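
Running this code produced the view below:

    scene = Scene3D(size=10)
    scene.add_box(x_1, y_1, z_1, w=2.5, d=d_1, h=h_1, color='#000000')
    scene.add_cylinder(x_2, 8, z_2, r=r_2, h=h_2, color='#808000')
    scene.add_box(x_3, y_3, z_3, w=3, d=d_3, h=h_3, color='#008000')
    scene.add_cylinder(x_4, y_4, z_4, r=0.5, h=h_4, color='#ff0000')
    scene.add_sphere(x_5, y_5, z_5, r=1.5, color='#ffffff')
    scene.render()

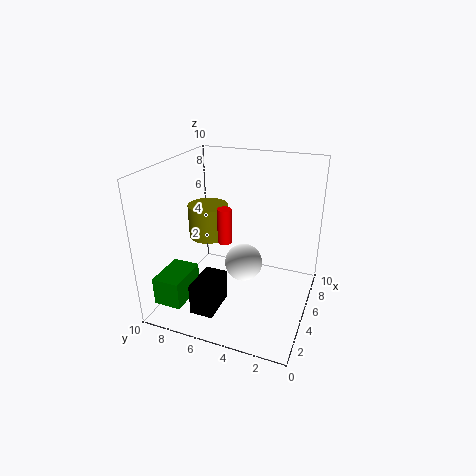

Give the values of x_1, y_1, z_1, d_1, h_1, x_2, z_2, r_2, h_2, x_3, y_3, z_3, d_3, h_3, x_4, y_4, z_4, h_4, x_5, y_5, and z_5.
x_1 = 0.5, y_1 = 5, z_1 = 1.5, d_1 = 1.5, h_1 = 2, x_2 = 6.5, z_2 = 4, r_2 = 1.5, h_2 = 2.5, x_3 = 1.5, y_3 = 8, z_3 = 0.5, d_3 = 2, h_3 = 2, x_4 = 5, y_4 = 6, z_4 = 4.5, h_4 = 2.5, x_5 = 7.5, y_5 = 5.5, z_5 = 1.5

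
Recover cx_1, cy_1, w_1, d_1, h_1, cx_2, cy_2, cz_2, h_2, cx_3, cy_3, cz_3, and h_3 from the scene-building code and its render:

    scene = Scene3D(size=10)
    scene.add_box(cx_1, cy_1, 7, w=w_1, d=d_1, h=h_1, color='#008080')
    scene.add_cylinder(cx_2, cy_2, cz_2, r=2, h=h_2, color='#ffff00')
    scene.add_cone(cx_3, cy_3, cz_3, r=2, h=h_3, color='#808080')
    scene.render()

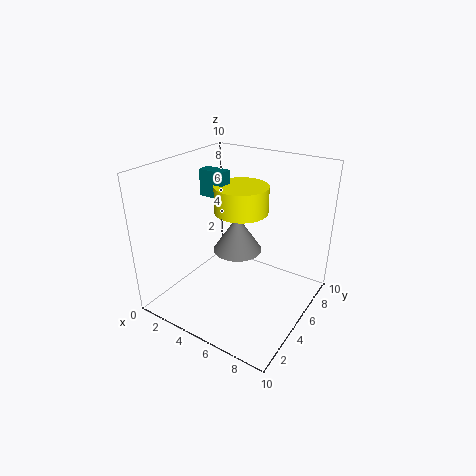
cx_1 = 1
cy_1 = 6
w_1 = 2
d_1 = 1
h_1 = 2
cx_2 = 4
cy_2 = 7
cz_2 = 6
h_2 = 2
cx_3 = 3
cy_3 = 8
cz_3 = 2
h_3 = 3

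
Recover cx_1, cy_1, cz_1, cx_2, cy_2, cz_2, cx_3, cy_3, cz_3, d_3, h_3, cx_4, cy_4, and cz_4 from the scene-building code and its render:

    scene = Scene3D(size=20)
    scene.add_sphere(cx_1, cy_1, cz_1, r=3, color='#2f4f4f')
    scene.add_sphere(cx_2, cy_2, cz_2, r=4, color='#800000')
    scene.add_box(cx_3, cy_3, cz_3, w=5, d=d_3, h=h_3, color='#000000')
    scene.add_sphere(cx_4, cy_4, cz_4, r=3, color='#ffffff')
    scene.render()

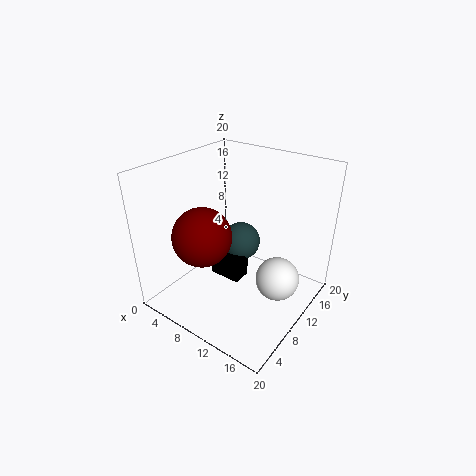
cx_1 = 7
cy_1 = 15
cz_1 = 6
cx_2 = 7
cy_2 = 6
cz_2 = 11
cx_3 = 4
cy_3 = 11
cz_3 = 1
d_3 = 3
h_3 = 4
cx_4 = 16
cy_4 = 11
cz_4 = 5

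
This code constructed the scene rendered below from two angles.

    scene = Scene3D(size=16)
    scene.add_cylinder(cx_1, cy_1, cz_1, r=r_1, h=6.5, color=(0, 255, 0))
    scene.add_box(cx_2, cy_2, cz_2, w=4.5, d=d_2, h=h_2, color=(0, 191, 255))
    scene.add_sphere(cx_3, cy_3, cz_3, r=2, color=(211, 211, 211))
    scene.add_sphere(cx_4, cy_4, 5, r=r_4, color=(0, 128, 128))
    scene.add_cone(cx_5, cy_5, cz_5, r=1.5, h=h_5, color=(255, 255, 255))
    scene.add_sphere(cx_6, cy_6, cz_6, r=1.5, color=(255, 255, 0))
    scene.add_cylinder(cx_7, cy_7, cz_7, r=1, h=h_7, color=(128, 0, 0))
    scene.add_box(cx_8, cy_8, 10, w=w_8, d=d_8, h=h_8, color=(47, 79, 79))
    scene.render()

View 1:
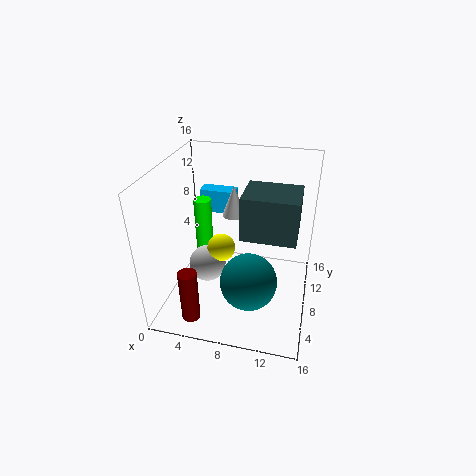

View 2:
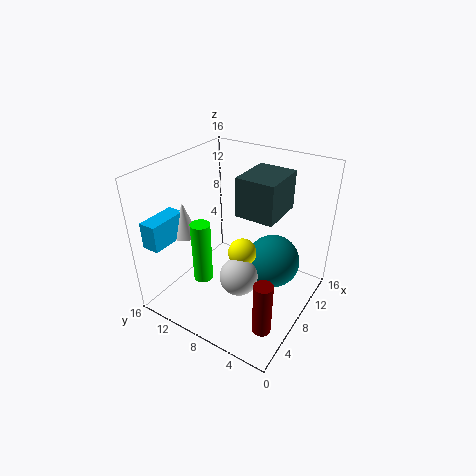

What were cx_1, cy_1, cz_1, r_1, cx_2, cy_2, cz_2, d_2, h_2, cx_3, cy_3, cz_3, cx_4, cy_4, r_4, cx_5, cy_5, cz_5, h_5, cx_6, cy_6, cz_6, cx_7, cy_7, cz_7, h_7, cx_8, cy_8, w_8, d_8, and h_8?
cx_1 = 3.5, cy_1 = 9.5, cz_1 = 5, r_1 = 1, cx_2 = 1.5, cy_2 = 14, cz_2 = 7.5, d_2 = 2, h_2 = 3, cx_3 = 5, cy_3 = 6, cz_3 = 5.5, cx_4 = 10, cy_4 = 4.5, r_4 = 3, cx_5 = 6, cy_5 = 14, cz_5 = 7.5, h_5 = 4, cx_6 = 6.5, cy_6 = 6.5, cz_6 = 7.5, cx_7 = 4, cy_7 = 2.5, cz_7 = 0.5, h_7 = 6, cx_8 = 9, cy_8 = 4.5, w_8 = 5.5, d_8 = 4.5, h_8 = 4.5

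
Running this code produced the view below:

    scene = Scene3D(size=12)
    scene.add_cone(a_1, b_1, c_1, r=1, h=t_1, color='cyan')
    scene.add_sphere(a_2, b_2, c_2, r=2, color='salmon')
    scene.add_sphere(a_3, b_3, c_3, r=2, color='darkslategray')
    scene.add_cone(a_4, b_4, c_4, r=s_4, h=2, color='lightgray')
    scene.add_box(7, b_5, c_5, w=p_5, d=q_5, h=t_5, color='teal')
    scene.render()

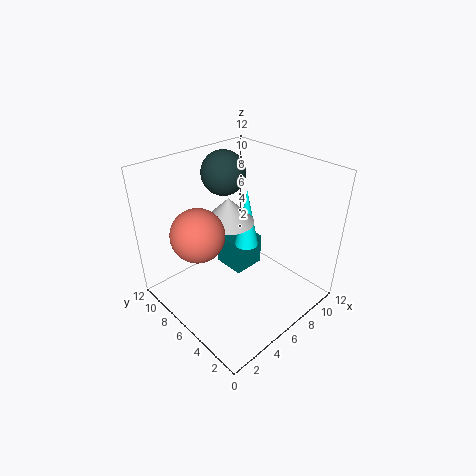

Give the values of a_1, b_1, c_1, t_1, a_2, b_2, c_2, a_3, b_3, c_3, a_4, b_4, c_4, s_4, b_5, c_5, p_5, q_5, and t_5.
a_1 = 7; b_1 = 6; c_1 = 5; t_1 = 5; a_2 = 2; b_2 = 6; c_2 = 8; a_3 = 8; b_3 = 10; c_3 = 10; a_4 = 5; b_4 = 6; c_4 = 8; s_4 = 2; b_5 = 7; c_5 = 1; p_5 = 3; q_5 = 3; t_5 = 3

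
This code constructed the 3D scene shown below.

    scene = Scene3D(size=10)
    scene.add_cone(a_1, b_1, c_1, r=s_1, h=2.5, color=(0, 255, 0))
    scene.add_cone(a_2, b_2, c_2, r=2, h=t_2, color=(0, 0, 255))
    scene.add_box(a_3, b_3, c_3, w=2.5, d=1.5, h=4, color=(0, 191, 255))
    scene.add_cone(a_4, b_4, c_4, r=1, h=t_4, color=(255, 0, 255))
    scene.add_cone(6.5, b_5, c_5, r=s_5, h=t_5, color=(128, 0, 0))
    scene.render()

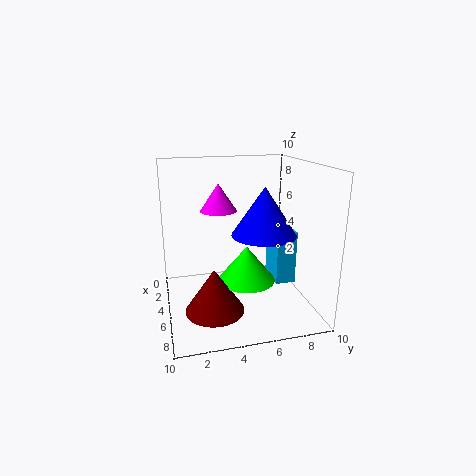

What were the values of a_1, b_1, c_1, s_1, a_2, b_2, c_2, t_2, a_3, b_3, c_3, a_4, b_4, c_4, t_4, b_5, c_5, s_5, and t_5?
a_1 = 5.5
b_1 = 5.5
c_1 = 2
s_1 = 2
a_2 = 7.5
b_2 = 6
c_2 = 6
t_2 = 3
a_3 = 2.5
b_3 = 8
c_3 = 1
a_4 = 8.5
b_4 = 3
c_4 = 8
t_4 = 1.5
b_5 = 3
c_5 = 0.5
s_5 = 2
t_5 = 3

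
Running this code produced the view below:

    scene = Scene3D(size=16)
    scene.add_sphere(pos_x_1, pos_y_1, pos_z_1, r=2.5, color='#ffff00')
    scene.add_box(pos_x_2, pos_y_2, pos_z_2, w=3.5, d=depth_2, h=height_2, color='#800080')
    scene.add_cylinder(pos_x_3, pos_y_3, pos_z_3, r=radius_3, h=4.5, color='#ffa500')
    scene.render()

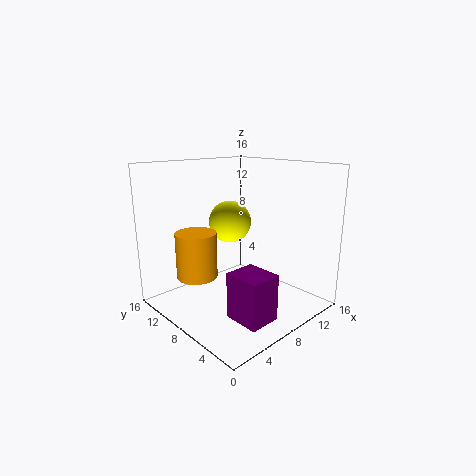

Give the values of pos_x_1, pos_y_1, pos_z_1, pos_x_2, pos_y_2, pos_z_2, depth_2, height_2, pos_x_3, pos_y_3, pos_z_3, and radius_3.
pos_x_1 = 9.5
pos_y_1 = 11
pos_z_1 = 9
pos_x_2 = 4.5
pos_y_2 = 2
pos_z_2 = 0.5
depth_2 = 4
height_2 = 5
pos_x_3 = 2
pos_y_3 = 7.5
pos_z_3 = 5.5
radius_3 = 2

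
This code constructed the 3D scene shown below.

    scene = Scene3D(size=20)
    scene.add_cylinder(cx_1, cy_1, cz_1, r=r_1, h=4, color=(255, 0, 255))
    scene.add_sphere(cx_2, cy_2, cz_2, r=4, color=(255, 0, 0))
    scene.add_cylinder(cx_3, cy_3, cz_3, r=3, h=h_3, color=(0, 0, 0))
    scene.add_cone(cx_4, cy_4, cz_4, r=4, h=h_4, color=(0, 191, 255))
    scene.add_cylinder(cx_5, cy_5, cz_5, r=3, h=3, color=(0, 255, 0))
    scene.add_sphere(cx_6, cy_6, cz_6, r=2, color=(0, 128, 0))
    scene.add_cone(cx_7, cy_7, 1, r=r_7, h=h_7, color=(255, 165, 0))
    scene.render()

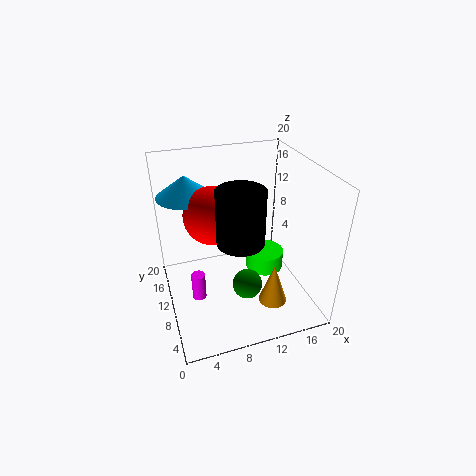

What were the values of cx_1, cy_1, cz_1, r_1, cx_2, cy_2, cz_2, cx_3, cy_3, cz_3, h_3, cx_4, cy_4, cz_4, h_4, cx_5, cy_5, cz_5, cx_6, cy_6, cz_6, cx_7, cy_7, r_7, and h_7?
cx_1 = 4, cy_1 = 10, cz_1 = 1, r_1 = 1, cx_2 = 7, cy_2 = 12, cz_2 = 13, cx_3 = 9, cy_3 = 6, cz_3 = 12, h_3 = 7, cx_4 = 4, cy_4 = 15, cz_4 = 15, h_4 = 3, cx_5 = 16, cy_5 = 14, cz_5 = 1, cx_6 = 10, cy_6 = 6, cz_6 = 5, cx_7 = 14, cy_7 = 6, r_7 = 2, h_7 = 6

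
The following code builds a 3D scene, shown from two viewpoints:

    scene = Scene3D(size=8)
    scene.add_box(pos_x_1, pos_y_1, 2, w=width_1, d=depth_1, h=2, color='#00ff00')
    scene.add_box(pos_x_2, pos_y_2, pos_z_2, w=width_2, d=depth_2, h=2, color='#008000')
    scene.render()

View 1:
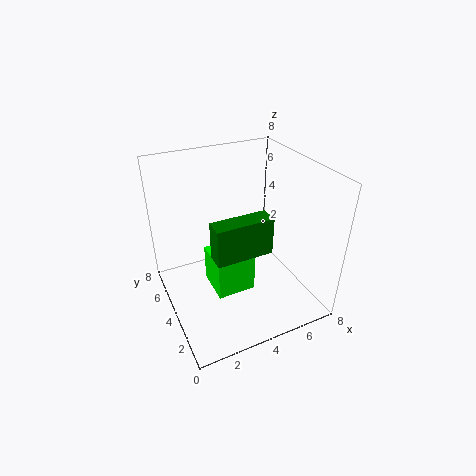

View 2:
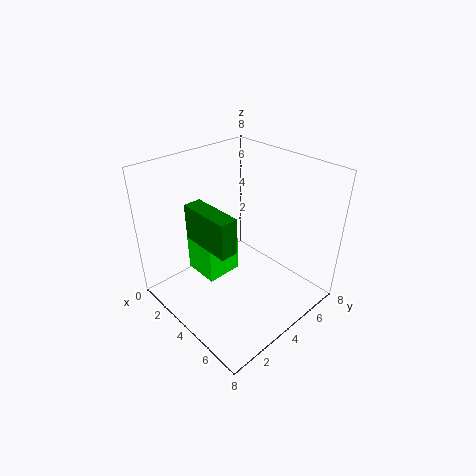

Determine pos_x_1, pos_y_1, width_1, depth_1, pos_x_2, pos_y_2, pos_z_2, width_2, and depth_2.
pos_x_1 = 2, pos_y_1 = 2, width_1 = 2, depth_1 = 2, pos_x_2 = 2, pos_y_2 = 2, pos_z_2 = 4, width_2 = 3, depth_2 = 1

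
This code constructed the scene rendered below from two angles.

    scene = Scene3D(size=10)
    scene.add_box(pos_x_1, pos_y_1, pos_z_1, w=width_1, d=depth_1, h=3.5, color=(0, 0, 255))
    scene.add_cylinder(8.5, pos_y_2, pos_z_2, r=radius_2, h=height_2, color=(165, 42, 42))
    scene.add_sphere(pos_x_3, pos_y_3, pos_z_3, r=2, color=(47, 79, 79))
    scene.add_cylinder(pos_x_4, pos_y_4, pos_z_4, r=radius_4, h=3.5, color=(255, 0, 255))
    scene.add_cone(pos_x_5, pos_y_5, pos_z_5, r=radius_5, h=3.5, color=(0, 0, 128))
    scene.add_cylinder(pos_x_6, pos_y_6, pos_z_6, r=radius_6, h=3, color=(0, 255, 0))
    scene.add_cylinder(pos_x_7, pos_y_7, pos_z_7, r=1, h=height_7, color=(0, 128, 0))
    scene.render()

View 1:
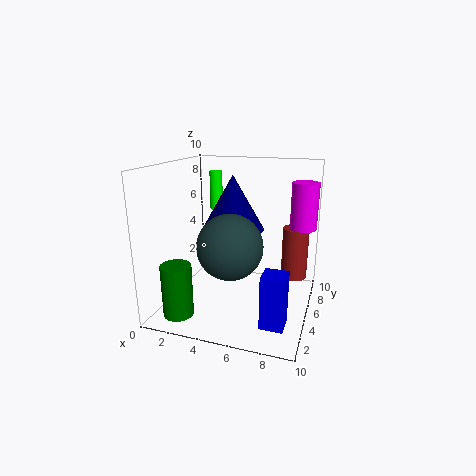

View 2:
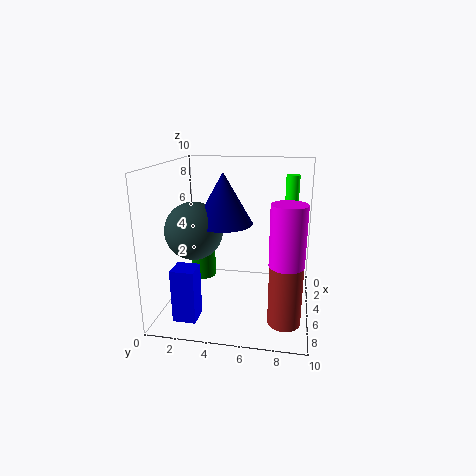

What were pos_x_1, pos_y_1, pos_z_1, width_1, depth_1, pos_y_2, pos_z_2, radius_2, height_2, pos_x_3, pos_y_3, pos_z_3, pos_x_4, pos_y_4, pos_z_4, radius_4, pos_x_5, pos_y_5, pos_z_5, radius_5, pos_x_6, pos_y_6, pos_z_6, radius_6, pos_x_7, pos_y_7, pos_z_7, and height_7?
pos_x_1 = 7.5, pos_y_1 = 1.5, pos_z_1 = 0.5, width_1 = 1.5, depth_1 = 1.5, pos_y_2 = 8.5, pos_z_2 = 1, radius_2 = 1, height_2 = 4, pos_x_3 = 5.5, pos_y_3 = 2, pos_z_3 = 5.5, pos_x_4 = 9, pos_y_4 = 8.5, pos_z_4 = 5, radius_4 = 1, pos_x_5 = 5, pos_y_5 = 4, pos_z_5 = 6, radius_5 = 2, pos_x_6 = 2, pos_y_6 = 8.5, pos_z_6 = 6, radius_6 = 0.5, pos_x_7 = 2, pos_y_7 = 1.5, pos_z_7 = 0.5, height_7 = 3.5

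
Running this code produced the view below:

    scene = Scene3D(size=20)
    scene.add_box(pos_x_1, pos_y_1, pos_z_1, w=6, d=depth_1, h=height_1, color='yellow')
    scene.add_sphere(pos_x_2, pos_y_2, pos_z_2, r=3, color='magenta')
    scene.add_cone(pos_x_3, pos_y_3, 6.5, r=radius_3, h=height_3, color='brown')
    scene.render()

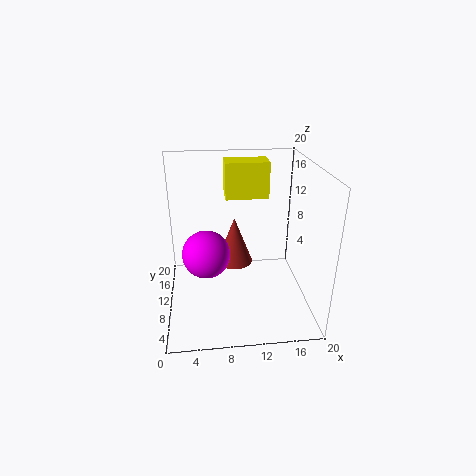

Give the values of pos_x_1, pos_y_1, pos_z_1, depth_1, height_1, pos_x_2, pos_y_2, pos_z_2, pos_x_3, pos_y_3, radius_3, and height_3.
pos_x_1 = 8.5; pos_y_1 = 11.5; pos_z_1 = 15; depth_1 = 3.5; height_1 = 5; pos_x_2 = 5.5; pos_y_2 = 6; pos_z_2 = 10; pos_x_3 = 9.5; pos_y_3 = 10; radius_3 = 2.5; height_3 = 6.5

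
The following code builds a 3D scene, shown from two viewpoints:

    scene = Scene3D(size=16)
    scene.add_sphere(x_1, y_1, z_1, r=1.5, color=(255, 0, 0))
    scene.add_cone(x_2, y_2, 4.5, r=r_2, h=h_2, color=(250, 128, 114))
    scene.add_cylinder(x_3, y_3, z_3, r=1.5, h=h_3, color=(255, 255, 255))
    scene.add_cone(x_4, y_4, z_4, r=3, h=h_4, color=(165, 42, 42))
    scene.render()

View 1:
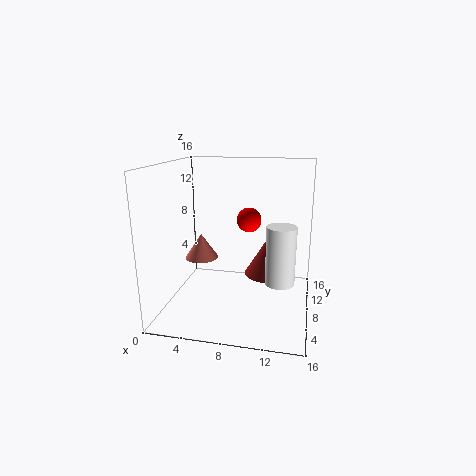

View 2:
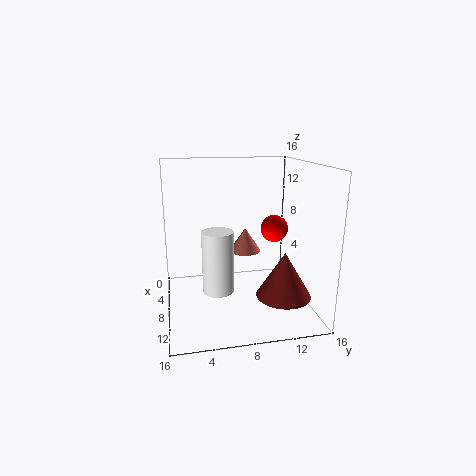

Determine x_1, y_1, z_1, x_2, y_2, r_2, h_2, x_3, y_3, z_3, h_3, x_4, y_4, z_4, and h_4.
x_1 = 8.5, y_1 = 12, z_1 = 9, x_2 = 3, y_2 = 10, r_2 = 2, h_2 = 3, x_3 = 13, y_3 = 5, z_3 = 4.5, h_3 = 6, x_4 = 11, y_4 = 12.5, z_4 = 2, h_4 = 5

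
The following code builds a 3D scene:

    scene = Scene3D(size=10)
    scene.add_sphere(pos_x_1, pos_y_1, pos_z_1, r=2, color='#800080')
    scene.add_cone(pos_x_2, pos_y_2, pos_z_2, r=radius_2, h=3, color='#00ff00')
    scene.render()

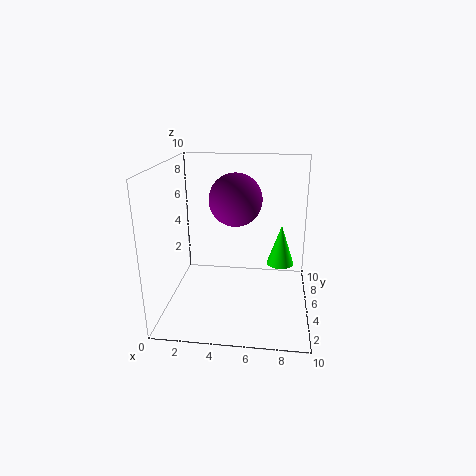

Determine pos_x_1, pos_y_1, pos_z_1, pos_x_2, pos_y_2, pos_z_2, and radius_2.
pos_x_1 = 4.5, pos_y_1 = 7.5, pos_z_1 = 7, pos_x_2 = 8, pos_y_2 = 6.5, pos_z_2 = 2.5, radius_2 = 1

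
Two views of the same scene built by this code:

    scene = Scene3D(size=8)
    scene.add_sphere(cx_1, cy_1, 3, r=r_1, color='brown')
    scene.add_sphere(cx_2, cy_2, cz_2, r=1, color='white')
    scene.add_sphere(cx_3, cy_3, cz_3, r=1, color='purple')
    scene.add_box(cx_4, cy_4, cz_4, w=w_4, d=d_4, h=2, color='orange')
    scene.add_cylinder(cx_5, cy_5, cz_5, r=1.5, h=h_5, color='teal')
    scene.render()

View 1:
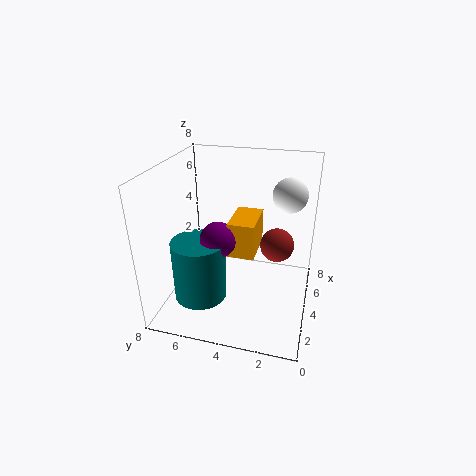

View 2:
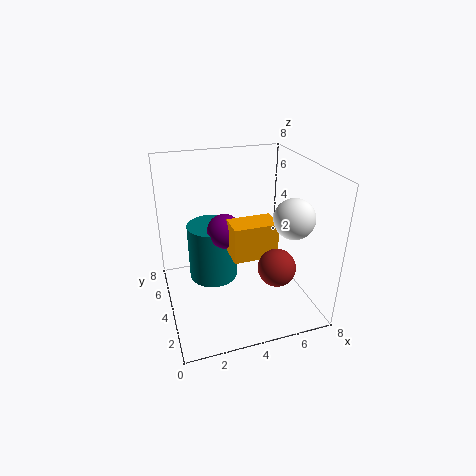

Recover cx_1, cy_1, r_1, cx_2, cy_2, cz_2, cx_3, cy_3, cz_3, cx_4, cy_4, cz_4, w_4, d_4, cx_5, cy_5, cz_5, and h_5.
cx_1 = 5.5; cy_1 = 2; r_1 = 1; cx_2 = 6; cy_2 = 1.5; cz_2 = 6; cx_3 = 3.5; cy_3 = 5; cz_3 = 4; cx_4 = 3.5; cy_4 = 3; cz_4 = 3; w_4 = 2.5; d_4 = 1.5; cx_5 = 3; cy_5 = 6; cz_5 = 0.5; h_5 = 3.5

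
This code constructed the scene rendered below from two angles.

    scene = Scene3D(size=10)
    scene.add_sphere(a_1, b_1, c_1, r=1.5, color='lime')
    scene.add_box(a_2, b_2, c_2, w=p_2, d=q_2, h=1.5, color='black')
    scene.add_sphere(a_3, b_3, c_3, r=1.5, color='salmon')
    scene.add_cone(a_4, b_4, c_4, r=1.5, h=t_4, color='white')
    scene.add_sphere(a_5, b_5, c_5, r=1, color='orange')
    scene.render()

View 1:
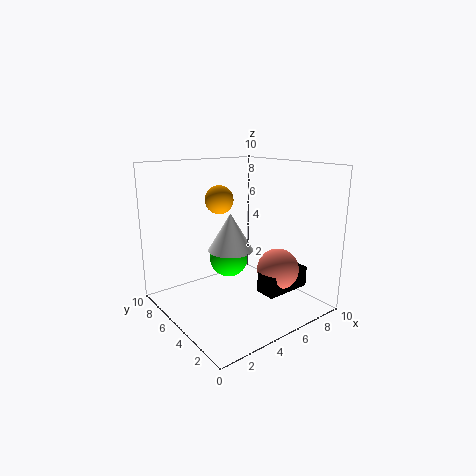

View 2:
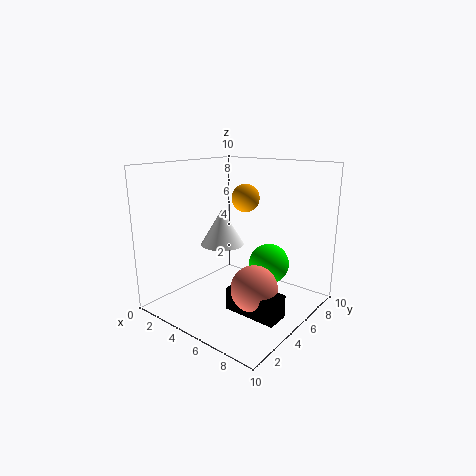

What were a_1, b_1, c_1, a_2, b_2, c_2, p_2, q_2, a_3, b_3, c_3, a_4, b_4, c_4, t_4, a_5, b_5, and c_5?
a_1 = 6
b_1 = 7.5
c_1 = 2.5
a_2 = 6
b_2 = 2.5
c_2 = 1
p_2 = 3.5
q_2 = 1.5
a_3 = 7.5
b_3 = 3.5
c_3 = 2.5
a_4 = 4
b_4 = 4.5
c_4 = 4.5
t_4 = 2.5
a_5 = 4.5
b_5 = 6.5
c_5 = 7.5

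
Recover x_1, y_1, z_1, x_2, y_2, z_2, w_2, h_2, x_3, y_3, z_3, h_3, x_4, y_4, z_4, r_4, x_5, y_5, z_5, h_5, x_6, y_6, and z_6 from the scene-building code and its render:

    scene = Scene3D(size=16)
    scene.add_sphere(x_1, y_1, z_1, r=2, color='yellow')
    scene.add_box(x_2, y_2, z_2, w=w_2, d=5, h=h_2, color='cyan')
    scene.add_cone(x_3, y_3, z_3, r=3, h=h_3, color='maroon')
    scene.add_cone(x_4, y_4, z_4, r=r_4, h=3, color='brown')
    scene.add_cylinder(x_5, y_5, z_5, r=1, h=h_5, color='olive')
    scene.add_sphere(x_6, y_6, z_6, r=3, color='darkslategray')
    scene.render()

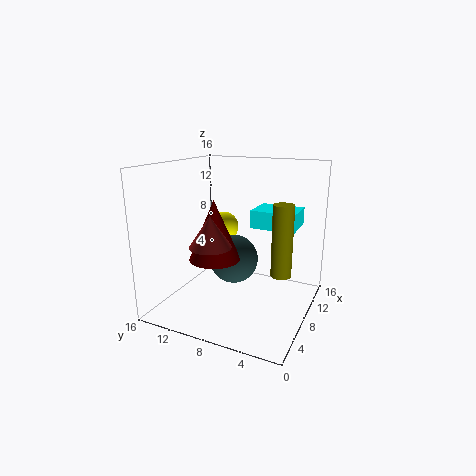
x_1 = 14
y_1 = 13
z_1 = 7
x_2 = 9
y_2 = 2
z_2 = 9
w_2 = 4
h_2 = 2
x_3 = 8
y_3 = 11
z_3 = 5
h_3 = 7
x_4 = 2
y_4 = 8
z_4 = 9
r_4 = 2
x_5 = 5
y_5 = 2
z_5 = 6
h_5 = 7
x_6 = 11
y_6 = 10
z_6 = 4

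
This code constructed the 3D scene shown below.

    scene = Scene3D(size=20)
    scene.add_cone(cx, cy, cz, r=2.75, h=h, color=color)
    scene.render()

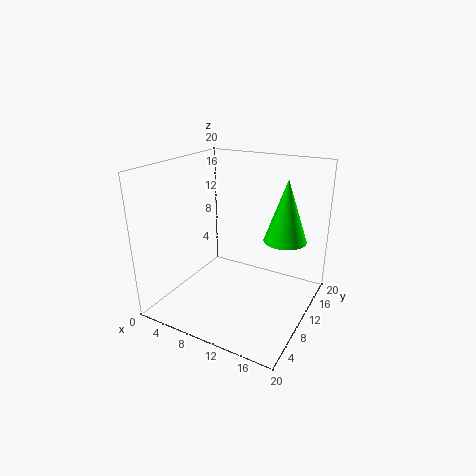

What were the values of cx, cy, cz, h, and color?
cx = 16.75, cy = 10.25, cz = 11, h = 8, color = 'lime'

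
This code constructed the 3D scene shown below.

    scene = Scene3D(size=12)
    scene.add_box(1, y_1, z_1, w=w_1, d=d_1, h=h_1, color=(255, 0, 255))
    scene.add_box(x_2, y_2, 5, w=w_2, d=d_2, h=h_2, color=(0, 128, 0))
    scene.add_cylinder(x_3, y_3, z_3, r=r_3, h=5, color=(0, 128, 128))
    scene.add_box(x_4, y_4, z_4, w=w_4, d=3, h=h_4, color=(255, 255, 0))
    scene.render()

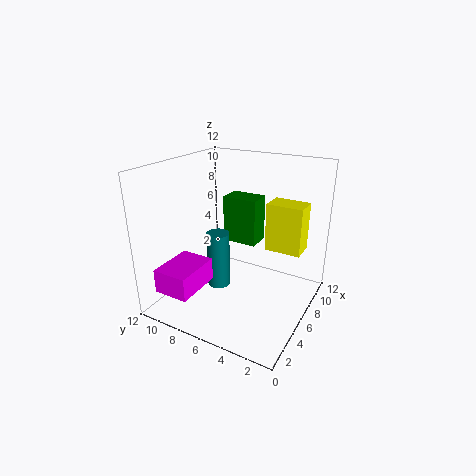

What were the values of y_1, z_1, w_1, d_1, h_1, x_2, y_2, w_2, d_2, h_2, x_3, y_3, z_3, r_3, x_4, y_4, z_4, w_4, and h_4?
y_1 = 8; z_1 = 2; w_1 = 4; d_1 = 3; h_1 = 2; x_2 = 7; y_2 = 5; w_2 = 2; d_2 = 3; h_2 = 4; x_3 = 6; y_3 = 8; z_3 = 1; r_3 = 1; x_4 = 7; y_4 = 1; z_4 = 5; w_4 = 2; h_4 = 4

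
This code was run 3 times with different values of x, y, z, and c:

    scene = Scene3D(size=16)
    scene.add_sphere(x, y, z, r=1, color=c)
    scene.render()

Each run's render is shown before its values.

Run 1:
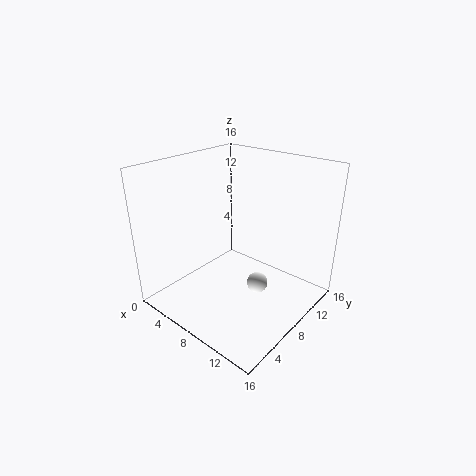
x = 13, y = 5, z = 6, c = 'white'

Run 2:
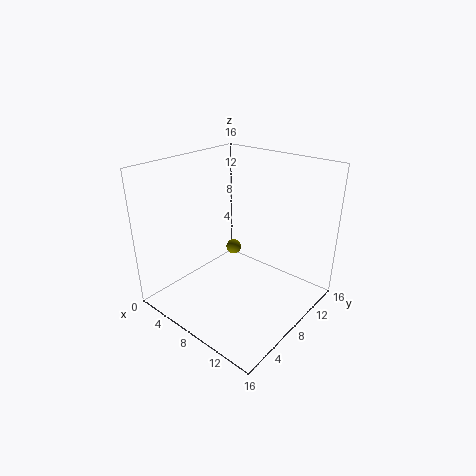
x = 3, y = 13, z = 3, c = 'olive'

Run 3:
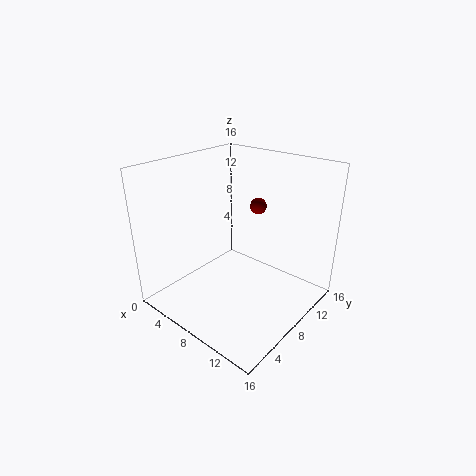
x = 7, y = 13, z = 10, c = 'maroon'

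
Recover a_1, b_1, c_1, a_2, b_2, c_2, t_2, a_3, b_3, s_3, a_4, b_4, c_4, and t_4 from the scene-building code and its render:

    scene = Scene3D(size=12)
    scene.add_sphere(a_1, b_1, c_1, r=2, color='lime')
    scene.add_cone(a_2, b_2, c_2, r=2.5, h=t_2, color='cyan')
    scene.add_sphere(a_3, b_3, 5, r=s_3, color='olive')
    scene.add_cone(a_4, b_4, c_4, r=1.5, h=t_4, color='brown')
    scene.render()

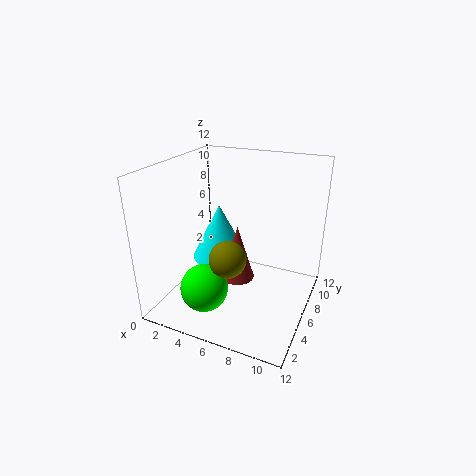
a_1 = 4
b_1 = 3.5
c_1 = 2
a_2 = 3.5
b_2 = 7.5
c_2 = 3
t_2 = 5
a_3 = 6
b_3 = 4
s_3 = 1.5
a_4 = 5.5
b_4 = 7
c_4 = 1.5
t_4 = 5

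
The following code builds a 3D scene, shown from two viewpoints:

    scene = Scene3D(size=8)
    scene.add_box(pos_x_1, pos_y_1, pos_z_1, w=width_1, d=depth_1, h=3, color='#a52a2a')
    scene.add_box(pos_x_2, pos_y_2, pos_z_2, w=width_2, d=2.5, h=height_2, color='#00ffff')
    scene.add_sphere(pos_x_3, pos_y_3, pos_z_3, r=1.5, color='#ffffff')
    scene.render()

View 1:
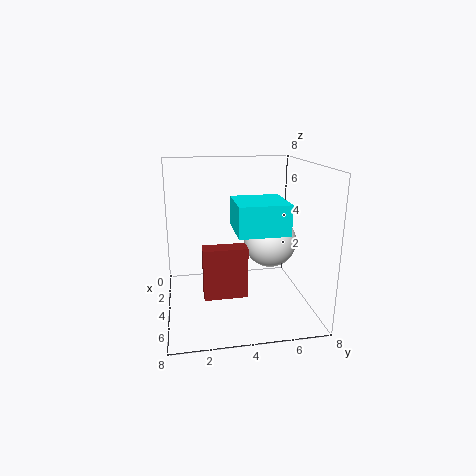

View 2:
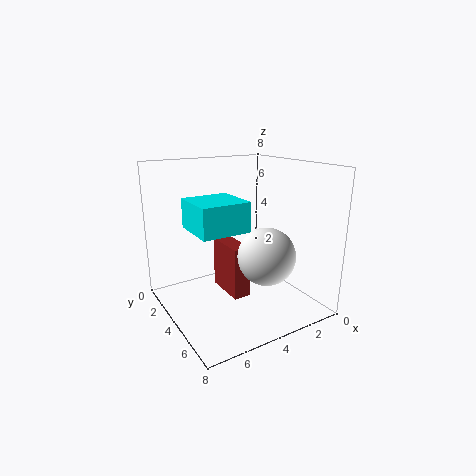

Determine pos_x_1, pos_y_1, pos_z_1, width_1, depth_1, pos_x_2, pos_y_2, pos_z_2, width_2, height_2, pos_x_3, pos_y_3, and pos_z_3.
pos_x_1 = 3.5; pos_y_1 = 2; pos_z_1 = 0.5; width_1 = 1; depth_1 = 2.5; pos_x_2 = 4.5; pos_y_2 = 3.5; pos_z_2 = 5; width_2 = 2.5; height_2 = 1.5; pos_x_3 = 3.5; pos_y_3 = 6; pos_z_3 = 3.5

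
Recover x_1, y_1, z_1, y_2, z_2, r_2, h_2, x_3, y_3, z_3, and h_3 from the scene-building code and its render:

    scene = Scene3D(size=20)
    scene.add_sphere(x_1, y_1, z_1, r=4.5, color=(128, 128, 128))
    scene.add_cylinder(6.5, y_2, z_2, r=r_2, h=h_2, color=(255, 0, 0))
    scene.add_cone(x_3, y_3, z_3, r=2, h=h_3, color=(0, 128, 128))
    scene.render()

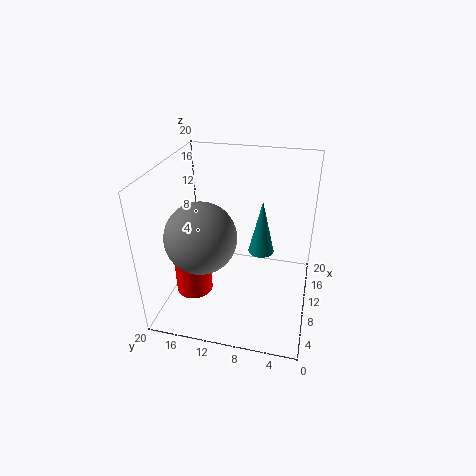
x_1 = 5
y_1 = 13.5
z_1 = 12.5
y_2 = 15.5
z_2 = 3
r_2 = 2.5
h_2 = 7.5
x_3 = 15
y_3 = 7.5
z_3 = 5
h_3 = 8.5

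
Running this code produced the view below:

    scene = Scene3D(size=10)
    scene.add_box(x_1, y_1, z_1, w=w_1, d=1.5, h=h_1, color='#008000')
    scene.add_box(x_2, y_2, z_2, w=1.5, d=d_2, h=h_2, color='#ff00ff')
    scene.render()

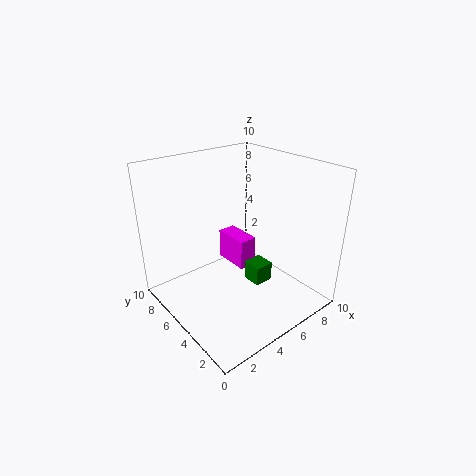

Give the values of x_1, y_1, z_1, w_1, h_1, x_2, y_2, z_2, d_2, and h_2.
x_1 = 6.5
y_1 = 4.5
z_1 = 0.5
w_1 = 1.5
h_1 = 1.5
x_2 = 7
y_2 = 7
z_2 = 0.5
d_2 = 3
h_2 = 2.5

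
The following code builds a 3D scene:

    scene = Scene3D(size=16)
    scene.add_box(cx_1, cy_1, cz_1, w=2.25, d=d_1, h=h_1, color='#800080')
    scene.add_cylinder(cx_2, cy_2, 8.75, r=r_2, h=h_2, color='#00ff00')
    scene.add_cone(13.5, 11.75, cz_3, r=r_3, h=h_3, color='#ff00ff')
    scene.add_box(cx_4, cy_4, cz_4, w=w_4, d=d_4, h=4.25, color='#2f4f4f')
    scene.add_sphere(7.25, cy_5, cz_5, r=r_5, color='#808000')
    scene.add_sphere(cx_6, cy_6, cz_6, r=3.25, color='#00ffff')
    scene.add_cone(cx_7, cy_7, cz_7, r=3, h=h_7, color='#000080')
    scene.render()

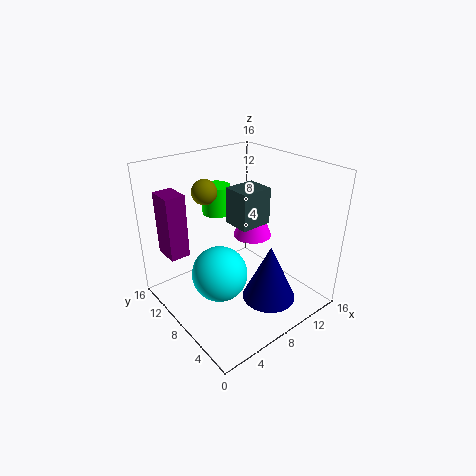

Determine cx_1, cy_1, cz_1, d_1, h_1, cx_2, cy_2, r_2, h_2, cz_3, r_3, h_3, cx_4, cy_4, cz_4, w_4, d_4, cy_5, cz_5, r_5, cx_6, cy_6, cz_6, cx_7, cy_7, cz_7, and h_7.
cx_1 = 1.5, cy_1 = 11.5, cz_1 = 5.75, d_1 = 3, h_1 = 7.25, cx_2 = 9.25, cy_2 = 13.75, r_2 = 1.75, h_2 = 3.5, cz_3 = 5, r_3 = 2.5, h_3 = 6.25, cx_4 = 8.5, cy_4 = 7.5, cz_4 = 8.75, w_4 = 3.75, d_4 = 3.25, cy_5 = 13.25, cz_5 = 12, r_5 = 1.5, cx_6 = 6.25, cy_6 = 9.25, cz_6 = 3.25, cx_7 = 9.75, cy_7 = 4.5, cz_7 = 1.25, h_7 = 6.5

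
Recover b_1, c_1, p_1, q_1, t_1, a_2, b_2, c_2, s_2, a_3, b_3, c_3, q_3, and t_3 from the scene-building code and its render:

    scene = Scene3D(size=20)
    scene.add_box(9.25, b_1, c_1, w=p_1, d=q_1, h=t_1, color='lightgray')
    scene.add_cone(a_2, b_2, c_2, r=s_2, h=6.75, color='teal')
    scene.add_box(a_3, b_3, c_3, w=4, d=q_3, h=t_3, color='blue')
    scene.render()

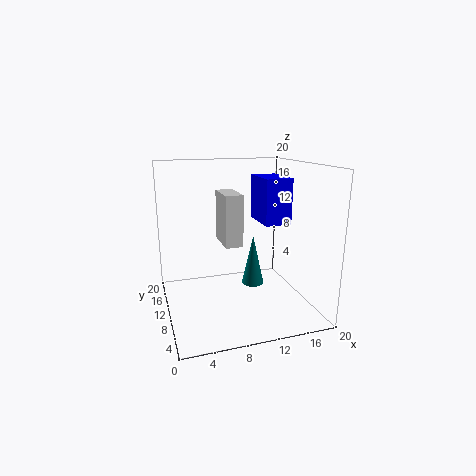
b_1 = 13.5; c_1 = 7.25; p_1 = 2.75; q_1 = 6; t_1 = 8; a_2 = 11.5; b_2 = 8; c_2 = 4; s_2 = 1.5; a_3 = 14.5; b_3 = 10.75; c_3 = 11; q_3 = 6.5; t_3 = 6.75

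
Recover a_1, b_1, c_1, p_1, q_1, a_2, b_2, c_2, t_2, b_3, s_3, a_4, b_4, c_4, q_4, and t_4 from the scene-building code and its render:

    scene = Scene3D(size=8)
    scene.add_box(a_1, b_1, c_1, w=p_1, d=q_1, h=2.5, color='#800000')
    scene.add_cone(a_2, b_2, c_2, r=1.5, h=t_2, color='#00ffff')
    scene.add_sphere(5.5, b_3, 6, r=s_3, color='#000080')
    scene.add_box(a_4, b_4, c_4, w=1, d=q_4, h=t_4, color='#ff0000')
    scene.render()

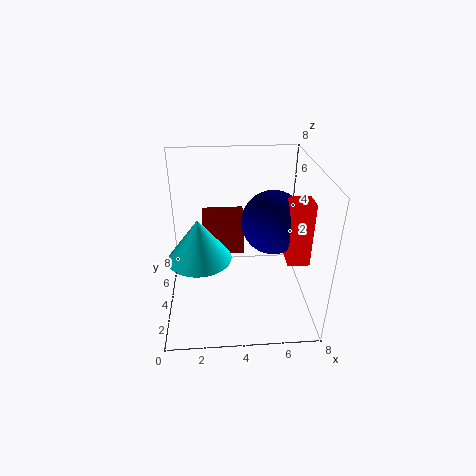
a_1 = 2; b_1 = 5.5; c_1 = 2; p_1 = 2.5; q_1 = 1.5; a_2 = 2; b_2 = 1.5; c_2 = 4.5; t_2 = 2; b_3 = 2; s_3 = 1.5; a_4 = 6; b_4 = 0.5; c_4 = 4.5; q_4 = 1; t_4 = 3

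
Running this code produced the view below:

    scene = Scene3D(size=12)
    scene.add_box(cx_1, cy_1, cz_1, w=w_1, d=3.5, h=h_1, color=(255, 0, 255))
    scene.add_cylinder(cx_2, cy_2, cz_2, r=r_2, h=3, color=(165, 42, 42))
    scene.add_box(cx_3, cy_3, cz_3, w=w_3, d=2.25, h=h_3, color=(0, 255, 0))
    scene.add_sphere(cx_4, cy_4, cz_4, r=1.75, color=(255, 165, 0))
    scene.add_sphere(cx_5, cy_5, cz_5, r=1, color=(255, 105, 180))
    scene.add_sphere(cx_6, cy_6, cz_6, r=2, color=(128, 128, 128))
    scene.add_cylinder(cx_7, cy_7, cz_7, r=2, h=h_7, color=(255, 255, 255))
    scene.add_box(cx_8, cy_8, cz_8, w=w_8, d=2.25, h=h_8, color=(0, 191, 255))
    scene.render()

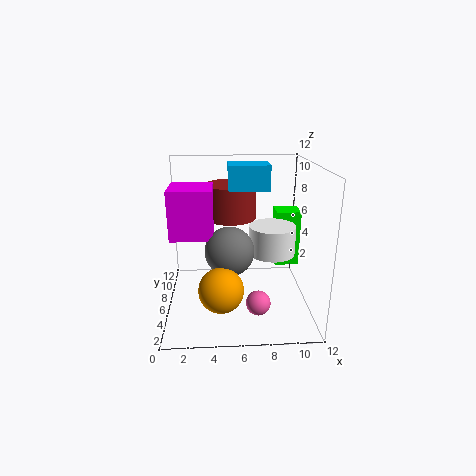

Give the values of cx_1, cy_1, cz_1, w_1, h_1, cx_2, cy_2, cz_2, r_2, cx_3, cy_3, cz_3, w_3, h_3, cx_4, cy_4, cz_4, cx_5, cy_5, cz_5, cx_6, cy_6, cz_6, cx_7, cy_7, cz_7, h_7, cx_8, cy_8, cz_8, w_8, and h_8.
cx_1 = 0.5; cy_1 = 4.75; cz_1 = 6.25; w_1 = 3.5; h_1 = 4; cx_2 = 5.5; cy_2 = 8.5; cz_2 = 7; r_2 = 2.25; cx_3 = 9.75; cy_3 = 8.75; cz_3 = 2; w_3 = 2.25; h_3 = 5.25; cx_4 = 4.5; cy_4 = 2.75; cz_4 = 3; cx_5 = 7.5; cy_5 = 3.5; cz_5 = 1.25; cx_6 = 5.25; cy_6 = 5; cz_6 = 5.25; cx_7 = 9; cy_7 = 6.75; cz_7 = 4.25; h_7 = 2.5; cx_8 = 5.25; cy_8 = 5.5; cz_8 = 10; w_8 = 3.25; h_8 = 2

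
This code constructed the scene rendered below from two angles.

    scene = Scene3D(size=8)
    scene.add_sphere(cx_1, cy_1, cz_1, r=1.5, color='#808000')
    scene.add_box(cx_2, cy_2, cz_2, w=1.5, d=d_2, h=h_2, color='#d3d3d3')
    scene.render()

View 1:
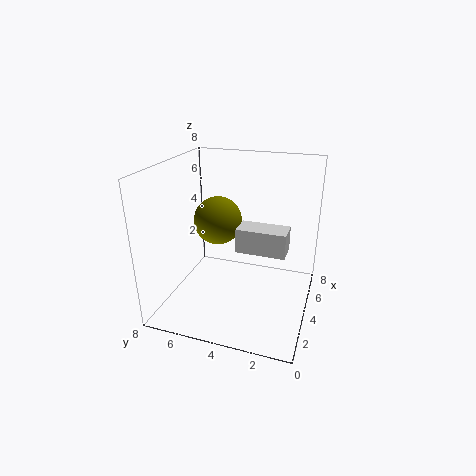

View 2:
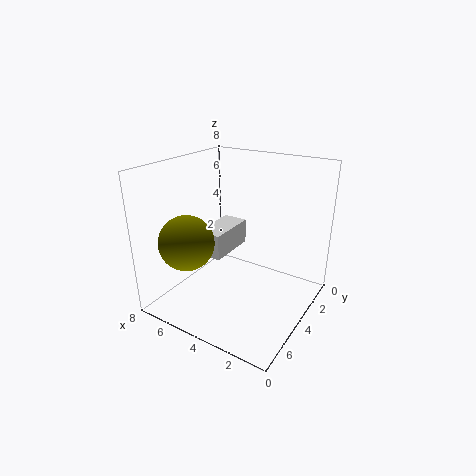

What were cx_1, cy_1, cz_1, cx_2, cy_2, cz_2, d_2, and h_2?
cx_1 = 6; cy_1 = 6; cz_1 = 4; cx_2 = 5; cy_2 = 1.5; cz_2 = 2.5; d_2 = 3; h_2 = 1.5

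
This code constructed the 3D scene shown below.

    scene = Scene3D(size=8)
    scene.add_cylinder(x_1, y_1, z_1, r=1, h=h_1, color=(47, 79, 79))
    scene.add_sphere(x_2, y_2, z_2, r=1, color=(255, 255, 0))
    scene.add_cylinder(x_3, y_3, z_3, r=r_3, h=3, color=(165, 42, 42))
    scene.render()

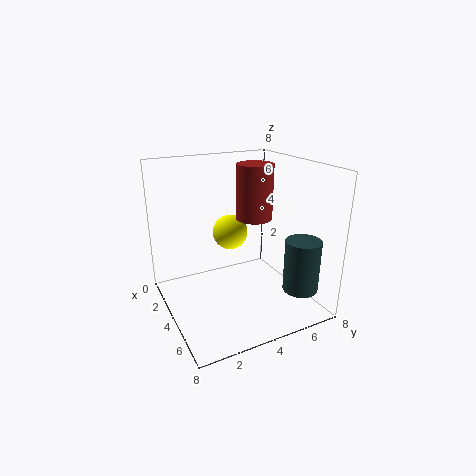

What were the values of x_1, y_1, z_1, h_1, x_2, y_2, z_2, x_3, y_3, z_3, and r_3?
x_1 = 6; y_1 = 7; z_1 = 1; h_1 = 3; x_2 = 3; y_2 = 4; z_2 = 4; x_3 = 4; y_3 = 5; z_3 = 5; r_3 = 1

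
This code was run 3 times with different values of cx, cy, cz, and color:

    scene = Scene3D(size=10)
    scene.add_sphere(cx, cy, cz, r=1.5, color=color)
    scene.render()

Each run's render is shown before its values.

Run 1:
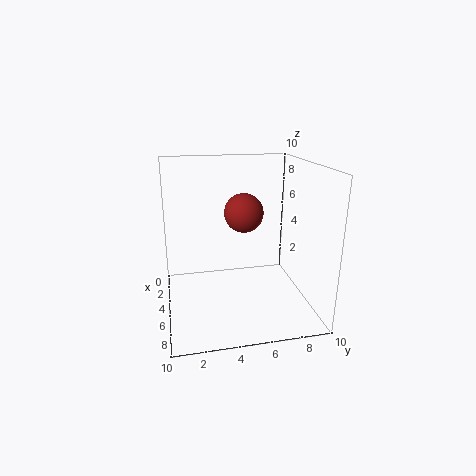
cx = 2.5
cy = 6
cz = 6
color = 'brown'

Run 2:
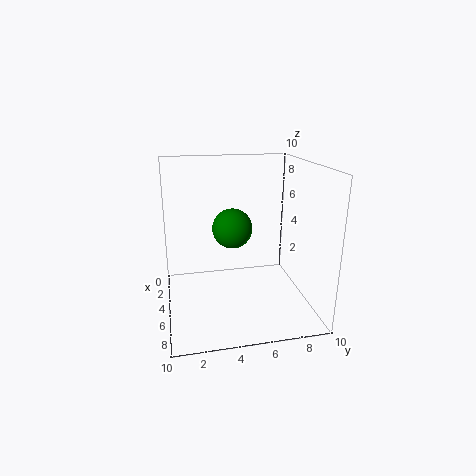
cx = 3
cy = 5
cz = 5
color = 'green'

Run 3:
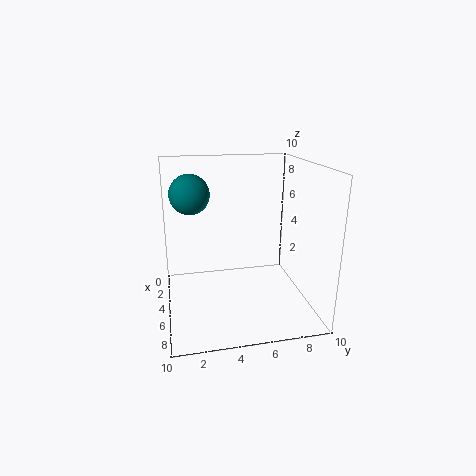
cx = 2
cy = 2
cz = 7.5
color = 'teal'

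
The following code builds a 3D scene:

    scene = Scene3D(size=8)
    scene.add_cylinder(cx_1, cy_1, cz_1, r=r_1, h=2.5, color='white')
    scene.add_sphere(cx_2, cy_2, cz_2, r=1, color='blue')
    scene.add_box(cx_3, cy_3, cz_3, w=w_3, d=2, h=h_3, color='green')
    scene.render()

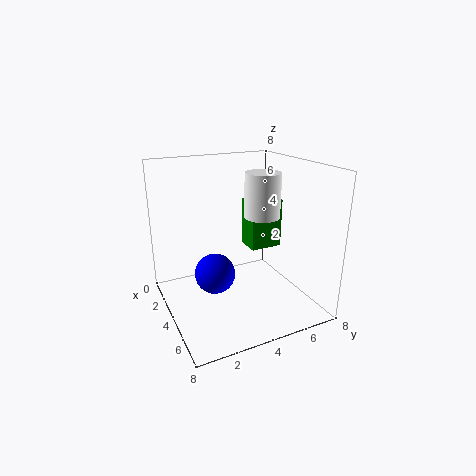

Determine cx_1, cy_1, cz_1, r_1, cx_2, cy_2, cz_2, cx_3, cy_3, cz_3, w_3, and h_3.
cx_1 = 4
cy_1 = 5.5
cz_1 = 5
r_1 = 1
cx_2 = 5.5
cy_2 = 2
cz_2 = 3
cx_3 = 1.5
cy_3 = 5.5
cz_3 = 2.5
w_3 = 1.5
h_3 = 3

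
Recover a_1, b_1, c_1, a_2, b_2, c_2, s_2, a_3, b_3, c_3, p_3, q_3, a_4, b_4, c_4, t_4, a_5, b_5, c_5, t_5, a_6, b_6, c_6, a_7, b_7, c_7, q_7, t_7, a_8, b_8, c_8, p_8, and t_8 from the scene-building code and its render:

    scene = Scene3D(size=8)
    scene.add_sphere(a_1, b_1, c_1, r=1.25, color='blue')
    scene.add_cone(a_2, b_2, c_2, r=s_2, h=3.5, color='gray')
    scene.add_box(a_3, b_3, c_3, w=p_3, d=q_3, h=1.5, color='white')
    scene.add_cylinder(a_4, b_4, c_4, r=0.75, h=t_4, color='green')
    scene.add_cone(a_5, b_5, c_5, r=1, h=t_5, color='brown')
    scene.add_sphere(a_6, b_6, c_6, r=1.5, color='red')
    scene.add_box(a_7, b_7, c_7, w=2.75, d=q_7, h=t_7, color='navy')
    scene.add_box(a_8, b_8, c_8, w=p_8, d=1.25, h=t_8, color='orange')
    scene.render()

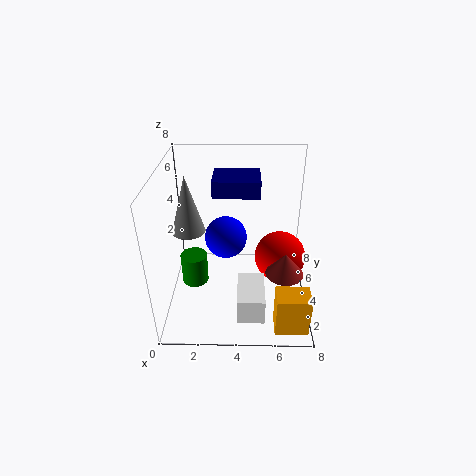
a_1 = 3.25
b_1 = 5.25
c_1 = 3.25
a_2 = 1
b_2 = 5.5
c_2 = 3.5
s_2 = 1
a_3 = 4
b_3 = 1.25
c_3 = 0.25
p_3 = 1.5
q_3 = 2.5
a_4 = 1.5
b_4 = 3.75
c_4 = 1.25
t_4 = 1.75
a_5 = 6.5
b_5 = 2.5
c_5 = 2.75
t_5 = 1.25
a_6 = 6.5
b_6 = 4.75
c_6 = 2.25
a_7 = 2.5
b_7 = 5.25
c_7 = 5.75
q_7 = 2.25
t_7 = 1
a_8 = 6
b_8 = 0.5
c_8 = 0.25
p_8 = 1.75
t_8 = 2.25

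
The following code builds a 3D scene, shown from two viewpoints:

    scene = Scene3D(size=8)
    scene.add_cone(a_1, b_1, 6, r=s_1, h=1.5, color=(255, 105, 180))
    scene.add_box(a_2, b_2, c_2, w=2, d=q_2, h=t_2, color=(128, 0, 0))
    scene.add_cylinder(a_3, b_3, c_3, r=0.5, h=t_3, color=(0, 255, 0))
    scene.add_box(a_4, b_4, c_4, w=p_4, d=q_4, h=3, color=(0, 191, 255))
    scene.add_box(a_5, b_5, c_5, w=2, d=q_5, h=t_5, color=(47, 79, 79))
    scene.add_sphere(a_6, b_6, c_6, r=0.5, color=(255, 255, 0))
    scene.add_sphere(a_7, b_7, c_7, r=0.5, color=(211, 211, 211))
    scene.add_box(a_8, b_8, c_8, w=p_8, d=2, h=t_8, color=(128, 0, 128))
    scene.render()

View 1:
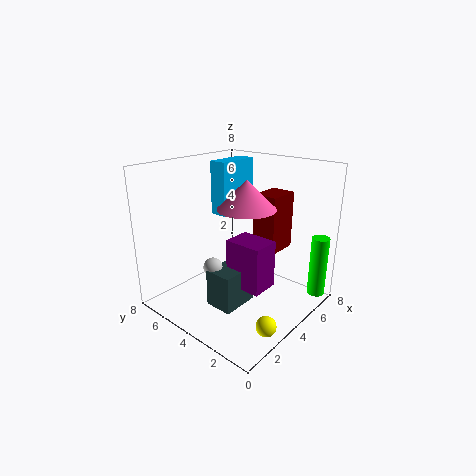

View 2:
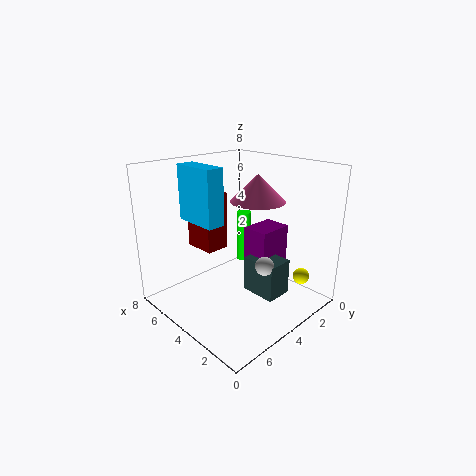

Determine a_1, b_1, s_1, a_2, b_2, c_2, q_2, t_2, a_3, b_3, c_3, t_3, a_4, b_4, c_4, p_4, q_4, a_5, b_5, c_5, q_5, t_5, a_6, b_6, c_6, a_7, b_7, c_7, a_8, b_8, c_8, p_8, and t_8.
a_1 = 3.5; b_1 = 3; s_1 = 1.5; a_2 = 6; b_2 = 3; c_2 = 2.5; q_2 = 1.5; t_2 = 3.5; a_3 = 7; b_3 = 0.5; c_3 = 0.5; t_3 = 3.5; a_4 = 4; b_4 = 5; c_4 = 5; p_4 = 2.5; q_4 = 1; a_5 = 1.5; b_5 = 2.5; c_5 = 1; q_5 = 1.5; t_5 = 2; a_6 = 2; b_6 = 0.5; c_6 = 1; a_7 = 2; b_7 = 4; c_7 = 3; a_8 = 2.5; b_8 = 1.5; c_8 = 2; p_8 = 1.5; t_8 = 2.5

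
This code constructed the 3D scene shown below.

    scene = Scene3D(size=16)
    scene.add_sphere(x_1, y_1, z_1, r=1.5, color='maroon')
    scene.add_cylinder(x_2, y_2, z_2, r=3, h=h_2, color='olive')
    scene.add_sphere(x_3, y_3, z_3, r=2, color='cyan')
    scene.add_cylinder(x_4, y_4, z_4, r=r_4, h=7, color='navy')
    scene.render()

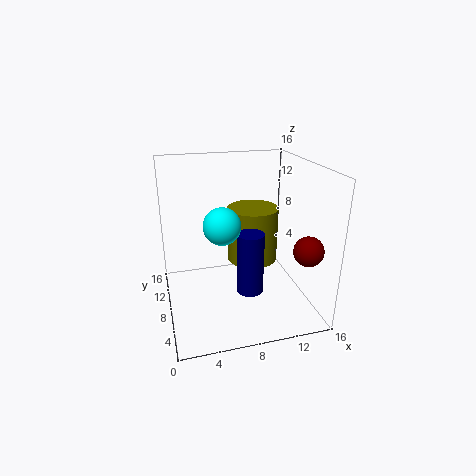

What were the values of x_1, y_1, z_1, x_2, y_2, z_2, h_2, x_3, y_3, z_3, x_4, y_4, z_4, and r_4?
x_1 = 13.5
y_1 = 2
z_1 = 8.5
x_2 = 10.5
y_2 = 10.5
z_2 = 4
h_2 = 6.5
x_3 = 6
y_3 = 7
z_3 = 10
x_4 = 9
y_4 = 6.5
z_4 = 2
r_4 = 1.5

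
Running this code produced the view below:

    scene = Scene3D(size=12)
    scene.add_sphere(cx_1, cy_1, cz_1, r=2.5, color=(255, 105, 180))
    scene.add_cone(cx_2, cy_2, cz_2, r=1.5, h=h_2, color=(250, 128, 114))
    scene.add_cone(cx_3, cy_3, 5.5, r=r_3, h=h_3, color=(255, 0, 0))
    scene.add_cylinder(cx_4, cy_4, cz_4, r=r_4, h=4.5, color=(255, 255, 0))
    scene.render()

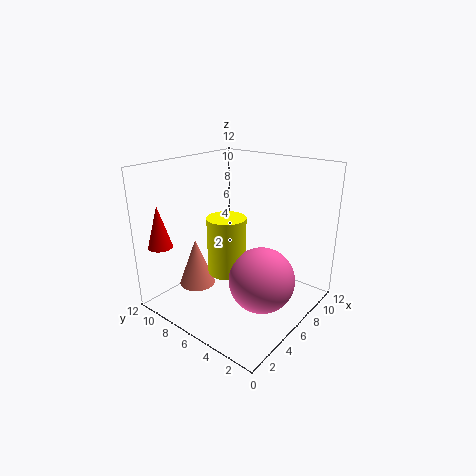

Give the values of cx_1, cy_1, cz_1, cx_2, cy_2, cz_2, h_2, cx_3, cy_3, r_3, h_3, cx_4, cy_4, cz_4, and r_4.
cx_1 = 4.5, cy_1 = 2.5, cz_1 = 4, cx_2 = 3.5, cy_2 = 8.5, cz_2 = 2, h_2 = 4, cx_3 = 1.5, cy_3 = 10.5, r_3 = 1, h_3 = 3.5, cx_4 = 4, cy_4 = 5.5, cz_4 = 4, r_4 = 1.5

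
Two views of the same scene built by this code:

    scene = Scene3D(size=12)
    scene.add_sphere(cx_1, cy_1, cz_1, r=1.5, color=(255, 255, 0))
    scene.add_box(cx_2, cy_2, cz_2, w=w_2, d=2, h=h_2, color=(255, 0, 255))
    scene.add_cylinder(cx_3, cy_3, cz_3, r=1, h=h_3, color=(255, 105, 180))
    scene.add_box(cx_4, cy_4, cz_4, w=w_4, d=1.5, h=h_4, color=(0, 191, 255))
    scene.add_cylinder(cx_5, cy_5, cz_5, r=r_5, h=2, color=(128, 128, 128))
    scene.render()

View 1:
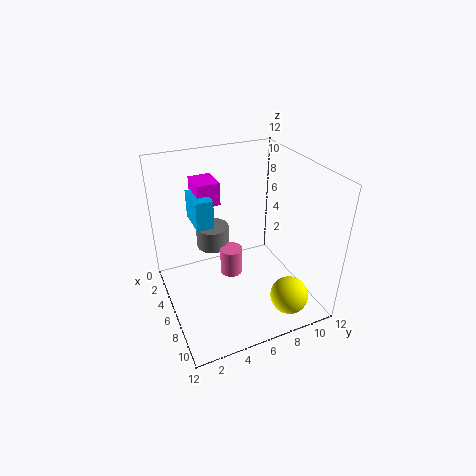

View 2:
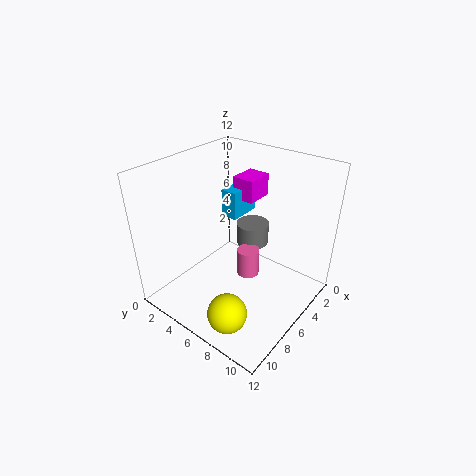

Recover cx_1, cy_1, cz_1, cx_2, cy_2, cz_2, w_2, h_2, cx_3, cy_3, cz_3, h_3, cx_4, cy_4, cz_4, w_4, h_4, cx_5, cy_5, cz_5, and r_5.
cx_1 = 10.5; cy_1 = 8.5; cz_1 = 2.5; cx_2 = 1; cy_2 = 3.5; cz_2 = 8; w_2 = 2.5; h_2 = 2; cx_3 = 4.5; cy_3 = 6; cz_3 = 1.5; h_3 = 2.5; cx_4 = 1.5; cy_4 = 3; cz_4 = 6.5; w_4 = 3; h_4 = 2.5; cx_5 = 2.5; cy_5 = 5; cz_5 = 3.5; r_5 = 1.5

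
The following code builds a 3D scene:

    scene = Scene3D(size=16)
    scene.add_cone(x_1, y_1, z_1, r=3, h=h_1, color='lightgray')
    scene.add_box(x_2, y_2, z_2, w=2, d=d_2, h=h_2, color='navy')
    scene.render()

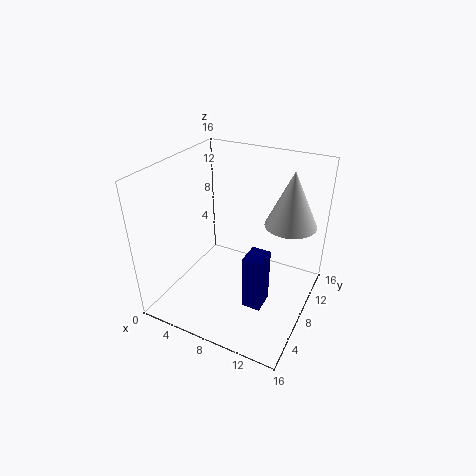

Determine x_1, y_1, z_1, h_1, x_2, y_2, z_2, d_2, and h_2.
x_1 = 12.5
y_1 = 12.5
z_1 = 8.5
h_1 = 6.5
x_2 = 10.5
y_2 = 4
z_2 = 2.5
d_2 = 2.5
h_2 = 6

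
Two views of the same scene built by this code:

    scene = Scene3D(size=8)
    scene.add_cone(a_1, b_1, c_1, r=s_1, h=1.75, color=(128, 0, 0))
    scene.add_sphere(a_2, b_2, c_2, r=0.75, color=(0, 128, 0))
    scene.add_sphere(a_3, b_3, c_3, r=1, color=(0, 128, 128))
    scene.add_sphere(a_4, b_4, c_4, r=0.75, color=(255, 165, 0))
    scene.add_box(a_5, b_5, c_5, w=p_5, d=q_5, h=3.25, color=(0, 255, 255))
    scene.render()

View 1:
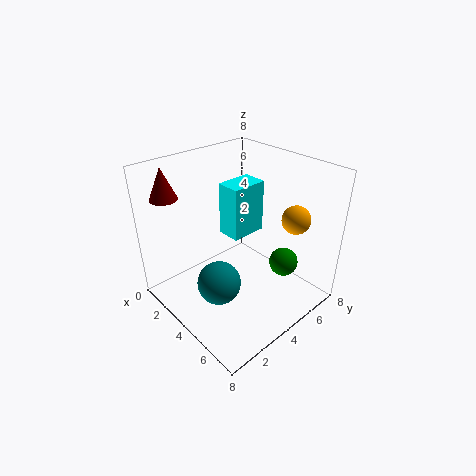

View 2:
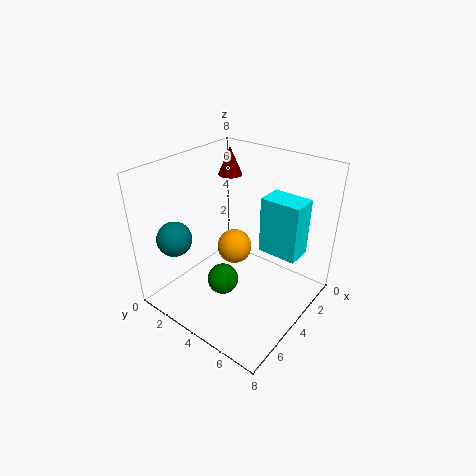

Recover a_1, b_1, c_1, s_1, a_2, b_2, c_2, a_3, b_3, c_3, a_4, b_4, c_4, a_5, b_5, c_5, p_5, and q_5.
a_1 = 1.25, b_1 = 1.25, c_1 = 6.25, s_1 = 0.75, a_2 = 6.5, b_2 = 5, c_2 = 3.25, a_3 = 6, b_3 = 1, c_3 = 3.75, a_4 = 6.5, b_4 = 5.75, c_4 = 5.5, a_5 = 1.5, b_5 = 4.75, c_5 = 3, p_5 = 1.5, q_5 = 2.25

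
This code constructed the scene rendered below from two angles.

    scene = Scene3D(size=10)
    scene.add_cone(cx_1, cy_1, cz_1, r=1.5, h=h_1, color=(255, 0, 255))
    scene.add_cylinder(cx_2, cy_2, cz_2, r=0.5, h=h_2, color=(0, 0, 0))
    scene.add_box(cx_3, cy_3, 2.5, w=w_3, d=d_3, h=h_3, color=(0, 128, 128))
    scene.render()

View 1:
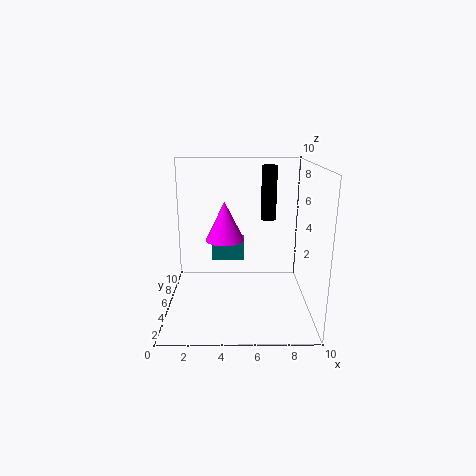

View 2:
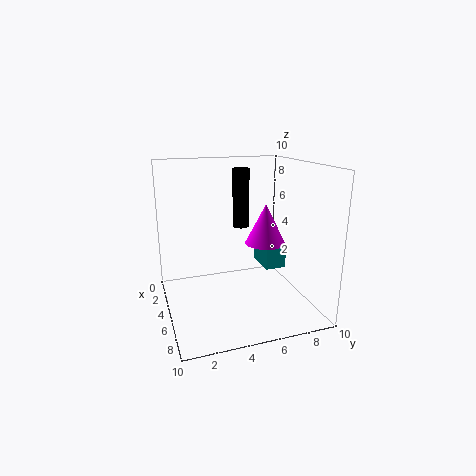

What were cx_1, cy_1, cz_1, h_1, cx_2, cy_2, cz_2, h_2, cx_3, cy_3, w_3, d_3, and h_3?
cx_1 = 4, cy_1 = 7.5, cz_1 = 4, h_1 = 3, cx_2 = 7, cy_2 = 4.5, cz_2 = 6.5, h_2 = 3.5, cx_3 = 3, cy_3 = 7, w_3 = 2.5, d_3 = 1.5, h_3 = 1.5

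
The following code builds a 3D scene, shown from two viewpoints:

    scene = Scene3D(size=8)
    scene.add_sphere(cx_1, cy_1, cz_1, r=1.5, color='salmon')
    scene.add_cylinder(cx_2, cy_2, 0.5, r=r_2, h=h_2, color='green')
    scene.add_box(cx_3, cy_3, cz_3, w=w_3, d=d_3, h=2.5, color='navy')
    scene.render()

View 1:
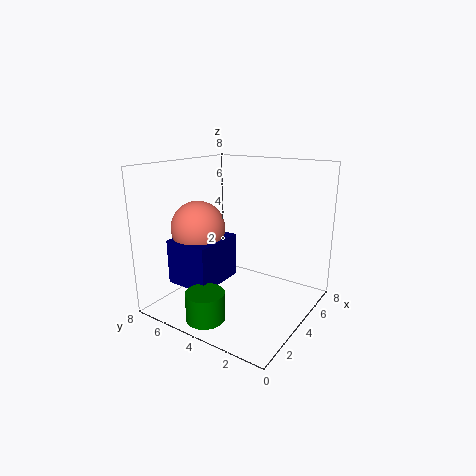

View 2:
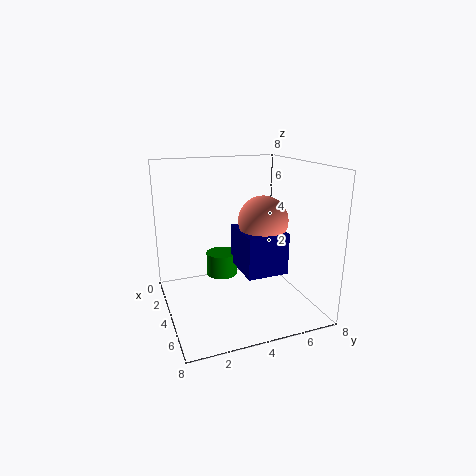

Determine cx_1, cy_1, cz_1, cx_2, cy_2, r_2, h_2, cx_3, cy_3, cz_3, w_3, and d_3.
cx_1 = 3; cy_1 = 6; cz_1 = 4.5; cx_2 = 1; cy_2 = 4; r_2 = 1; h_2 = 1.5; cx_3 = 1.5; cy_3 = 4.5; cz_3 = 1.5; w_3 = 3; d_3 = 2.5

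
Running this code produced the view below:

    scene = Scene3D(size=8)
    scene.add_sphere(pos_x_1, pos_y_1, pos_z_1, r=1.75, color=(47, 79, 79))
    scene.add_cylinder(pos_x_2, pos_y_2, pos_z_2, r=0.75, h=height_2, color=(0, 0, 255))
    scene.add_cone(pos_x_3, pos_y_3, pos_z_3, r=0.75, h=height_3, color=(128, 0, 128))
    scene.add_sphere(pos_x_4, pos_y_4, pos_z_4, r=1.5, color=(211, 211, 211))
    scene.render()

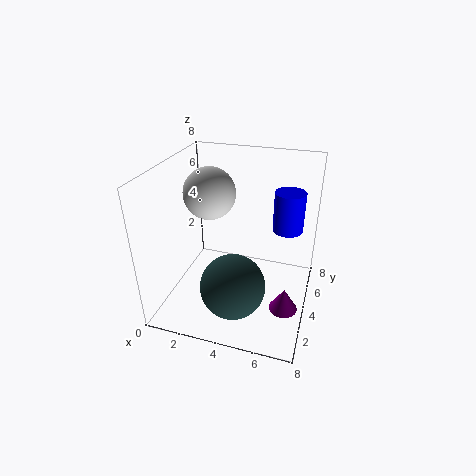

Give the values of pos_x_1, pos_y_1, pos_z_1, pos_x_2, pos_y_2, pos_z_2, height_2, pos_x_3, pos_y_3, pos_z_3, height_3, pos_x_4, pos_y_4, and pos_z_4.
pos_x_1 = 4.25
pos_y_1 = 2.25
pos_z_1 = 2
pos_x_2 = 6.75
pos_y_2 = 3.5
pos_z_2 = 5.25
height_2 = 2
pos_x_3 = 7
pos_y_3 = 2.5
pos_z_3 = 1
height_3 = 1.25
pos_x_4 = 2
pos_y_4 = 5
pos_z_4 = 6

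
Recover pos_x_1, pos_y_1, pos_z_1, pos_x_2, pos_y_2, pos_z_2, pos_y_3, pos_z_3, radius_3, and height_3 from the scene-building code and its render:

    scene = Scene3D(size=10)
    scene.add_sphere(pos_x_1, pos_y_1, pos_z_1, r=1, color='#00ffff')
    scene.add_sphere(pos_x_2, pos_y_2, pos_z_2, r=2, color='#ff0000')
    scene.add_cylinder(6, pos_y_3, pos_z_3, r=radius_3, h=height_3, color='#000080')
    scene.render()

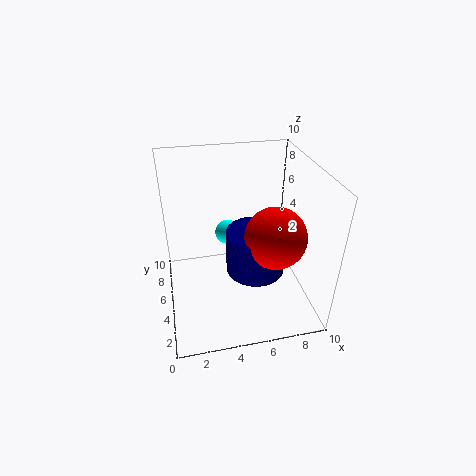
pos_x_1 = 5; pos_y_1 = 9; pos_z_1 = 3; pos_x_2 = 7; pos_y_2 = 3; pos_z_2 = 6; pos_y_3 = 4; pos_z_3 = 3; radius_3 = 2; height_3 = 3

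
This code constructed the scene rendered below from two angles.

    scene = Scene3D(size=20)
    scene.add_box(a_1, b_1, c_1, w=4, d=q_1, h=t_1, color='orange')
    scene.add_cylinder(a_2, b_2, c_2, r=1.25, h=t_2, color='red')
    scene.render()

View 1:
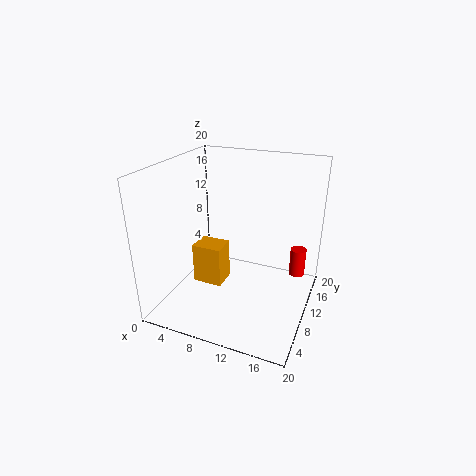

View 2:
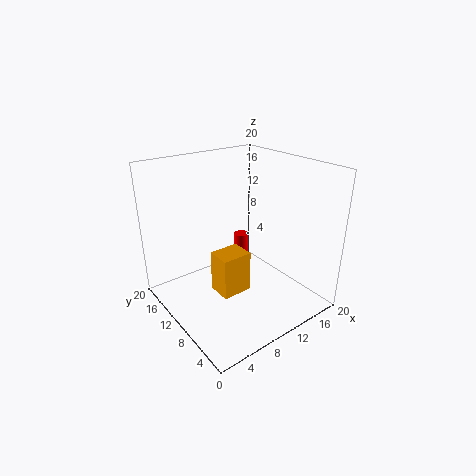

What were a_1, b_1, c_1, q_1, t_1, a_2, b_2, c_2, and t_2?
a_1 = 5, b_1 = 6, c_1 = 4.25, q_1 = 3.25, t_1 = 5.5, a_2 = 17, b_2 = 18.25, c_2 = 1, t_2 = 4.5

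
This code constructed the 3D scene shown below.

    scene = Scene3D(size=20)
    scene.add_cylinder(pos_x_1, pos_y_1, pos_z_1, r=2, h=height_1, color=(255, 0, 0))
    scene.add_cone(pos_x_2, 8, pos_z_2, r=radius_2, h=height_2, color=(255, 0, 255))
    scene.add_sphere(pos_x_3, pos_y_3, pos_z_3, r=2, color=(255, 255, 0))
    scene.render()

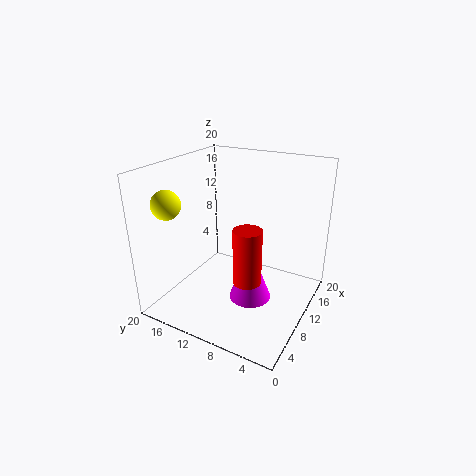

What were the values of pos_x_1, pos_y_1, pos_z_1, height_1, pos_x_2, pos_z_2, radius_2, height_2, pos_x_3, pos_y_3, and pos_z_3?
pos_x_1 = 9, pos_y_1 = 8, pos_z_1 = 4, height_1 = 8, pos_x_2 = 10, pos_z_2 = 1, radius_2 = 3, height_2 = 8, pos_x_3 = 5, pos_y_3 = 18, pos_z_3 = 15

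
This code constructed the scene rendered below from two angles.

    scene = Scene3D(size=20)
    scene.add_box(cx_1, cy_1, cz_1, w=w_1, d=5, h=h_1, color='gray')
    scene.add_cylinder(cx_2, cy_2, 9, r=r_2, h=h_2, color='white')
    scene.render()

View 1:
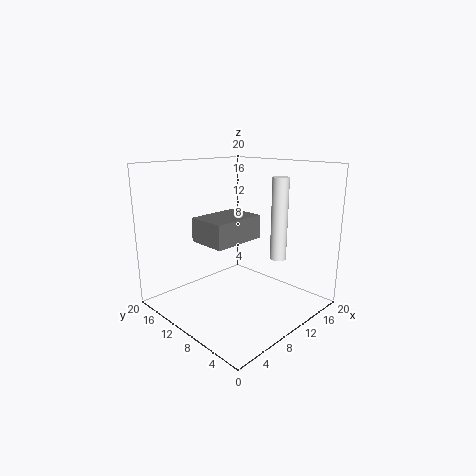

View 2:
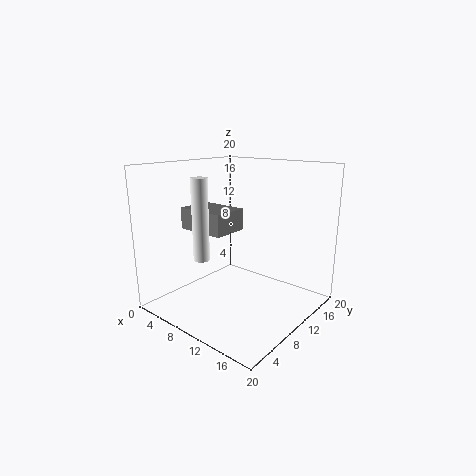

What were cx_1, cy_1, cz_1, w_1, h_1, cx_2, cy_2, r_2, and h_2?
cx_1 = 3; cy_1 = 6; cz_1 = 11; w_1 = 7; h_1 = 3; cx_2 = 10; cy_2 = 3; r_2 = 1; h_2 = 10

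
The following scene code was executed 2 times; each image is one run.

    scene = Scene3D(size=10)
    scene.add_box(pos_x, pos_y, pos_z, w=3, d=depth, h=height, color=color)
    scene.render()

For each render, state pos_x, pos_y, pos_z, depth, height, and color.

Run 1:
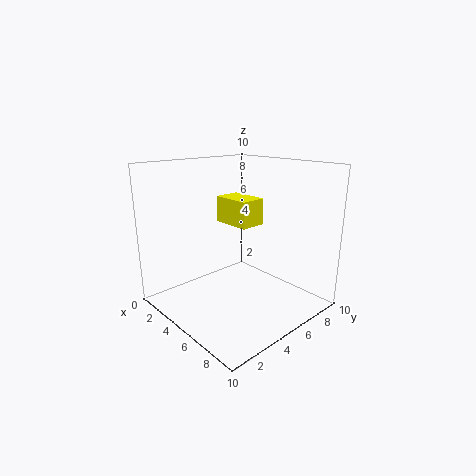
pos_x = 1.5
pos_y = 6
pos_z = 5.25
depth = 2
height = 2
color = 'yellow'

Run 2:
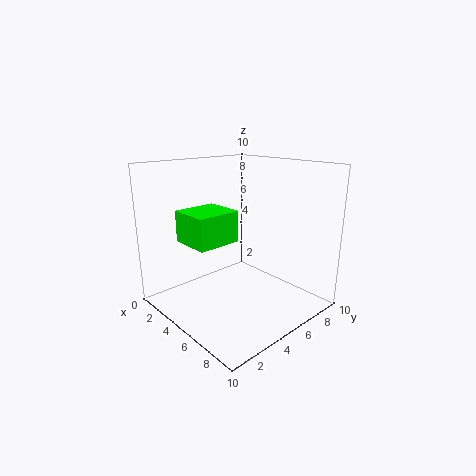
pos_x = 1.5
pos_y = 2.25
pos_z = 4.5
depth = 3.25
height = 2.25
color = 'lime'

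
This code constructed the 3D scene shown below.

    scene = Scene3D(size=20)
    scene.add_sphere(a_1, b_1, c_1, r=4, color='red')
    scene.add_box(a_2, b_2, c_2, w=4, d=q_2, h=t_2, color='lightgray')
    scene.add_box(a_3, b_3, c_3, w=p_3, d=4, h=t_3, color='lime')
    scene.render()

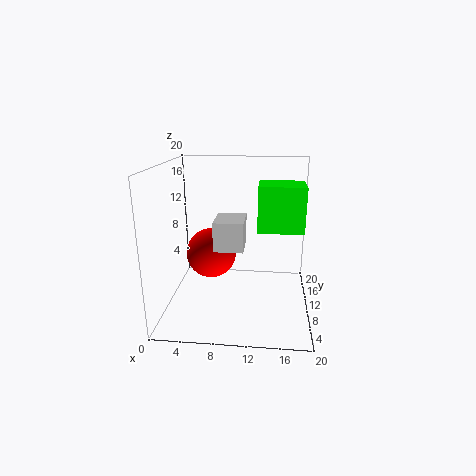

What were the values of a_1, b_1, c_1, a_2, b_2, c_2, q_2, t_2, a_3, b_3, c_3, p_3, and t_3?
a_1 = 5; b_1 = 16; c_1 = 5; a_2 = 7; b_2 = 7; c_2 = 9; q_2 = 5; t_2 = 4; a_3 = 13; b_3 = 1; c_3 = 14; p_3 = 5; t_3 = 5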